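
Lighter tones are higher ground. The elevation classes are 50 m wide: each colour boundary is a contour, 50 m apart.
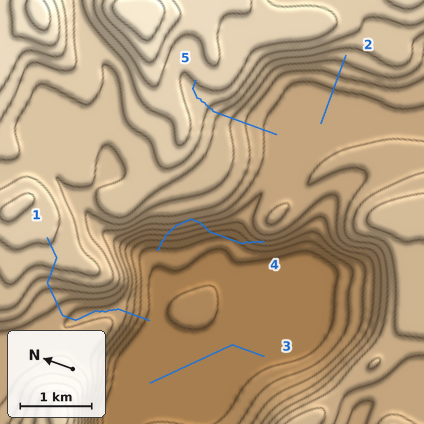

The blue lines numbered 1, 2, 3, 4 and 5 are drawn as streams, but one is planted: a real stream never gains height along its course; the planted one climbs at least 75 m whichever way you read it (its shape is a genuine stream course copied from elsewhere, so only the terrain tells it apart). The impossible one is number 4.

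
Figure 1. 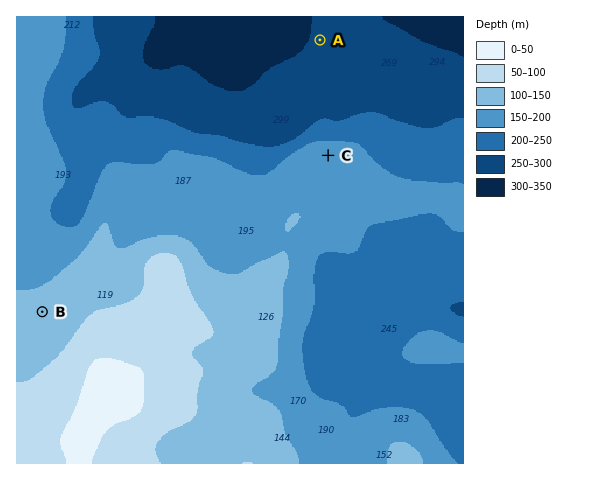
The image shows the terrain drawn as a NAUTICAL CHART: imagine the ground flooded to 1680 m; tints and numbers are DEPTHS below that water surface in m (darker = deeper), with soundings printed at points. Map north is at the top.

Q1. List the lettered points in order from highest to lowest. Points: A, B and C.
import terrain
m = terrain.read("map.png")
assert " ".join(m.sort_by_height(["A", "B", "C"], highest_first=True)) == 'B C A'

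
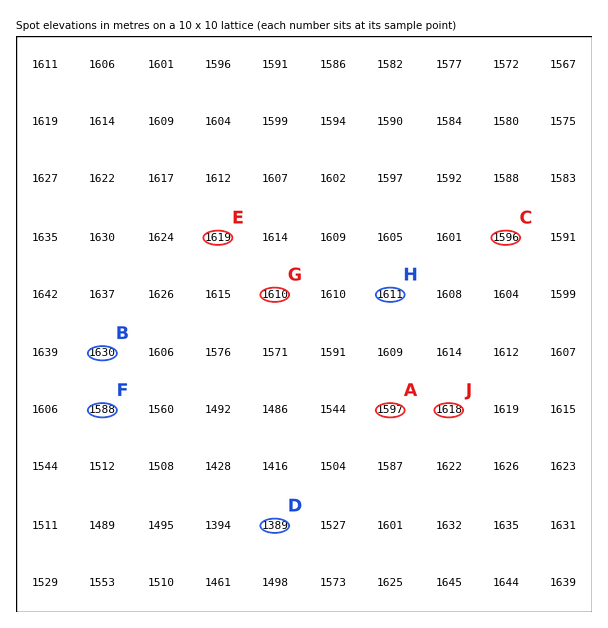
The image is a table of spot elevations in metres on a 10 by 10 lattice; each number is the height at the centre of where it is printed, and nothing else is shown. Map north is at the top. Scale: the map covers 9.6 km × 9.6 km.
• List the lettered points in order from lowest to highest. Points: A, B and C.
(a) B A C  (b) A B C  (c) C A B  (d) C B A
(c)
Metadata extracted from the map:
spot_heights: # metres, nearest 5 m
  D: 1390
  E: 1620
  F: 1590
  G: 1610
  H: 1610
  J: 1620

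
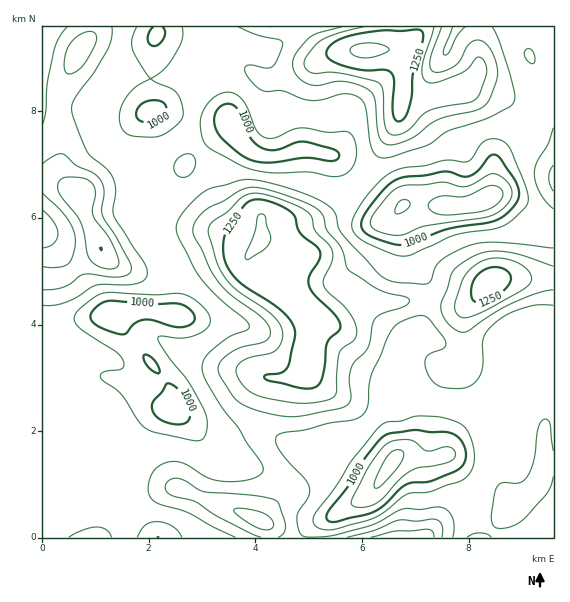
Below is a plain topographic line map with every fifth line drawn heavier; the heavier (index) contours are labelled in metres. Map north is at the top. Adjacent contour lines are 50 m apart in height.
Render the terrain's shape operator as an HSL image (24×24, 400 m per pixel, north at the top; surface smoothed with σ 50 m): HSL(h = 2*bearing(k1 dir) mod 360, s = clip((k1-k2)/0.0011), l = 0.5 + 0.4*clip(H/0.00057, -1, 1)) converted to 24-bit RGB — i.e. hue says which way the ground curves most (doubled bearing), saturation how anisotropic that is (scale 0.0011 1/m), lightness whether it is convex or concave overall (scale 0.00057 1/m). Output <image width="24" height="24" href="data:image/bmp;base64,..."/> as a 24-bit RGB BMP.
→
<image width="24" height="24" href="data:image/bmp;base64,Qk32BgAAAAAAADYAAAAoAAAAGAAAABgAAAABABgAAAAAAMAGAAATCwAAEwsAAAAAAAAAAAAAbYl8OZA6wJU0t06AyUiELS1zR6RAi08wiCAgWpDv0Pr7TMvtA4QAAjEHW4g4pEWL3n2CZ1m2/8PiFCOLl25NwEZUU5hpZY6Iboh9g39zgINpinJvsk+0xkCmSLOCZcH1zOr/nNXuykxd2CxjvlljJn8PATMACCsZ64RWsmpI1ks3l0Wic2CHvYi9x4/IU4uGXXyIfXuJgYSNdIKPUUqWi57e1OnyTLrHe4BIhE45mk9HvJCBtWC93Y20TrdUADMnDqgz0rhfj0++1F7esmKQZbBkllp/u4CObG2KdIKCgod8bneEYYCHQrJLt6xLfENHZzo0gnNNfalXhJ5jhV5urW9y4oF3K3JPAjEg1KEQMGITLhAV66ZYg5pmYmJ4r594cXaFdIeIfIOIhmyHabGbe7TGhHO9sCyfmXWIjpJ5jqxeeGFCd4FPiIVqz4KN12OeExVFL5ULkHg5GENGqOV4iZp0YGODqal9kHh/cYBtgXlnc6Z5WsFsUGouRhwkkDcwpXJQnYdLlFg9m3RPh5I+VnAsXa42xV7KlXXaV2fLcmetS8DMZrxui5RzYWuFopuDlXyHfH+ac4+in6t7lEdJhFFxQCNTk6drlml2rmpwnZh7iHygr5C1m9zfcMfbTkiafHafg2erkmqma5x5aJ19iXWMaIOJgpF7jI14hYtmfGhWmIFQary0nB2cTDmnY4u7g4G7pLfWrrrikWfXzsmmf716bE1pUGt1aHeEglWLuIadgZqsXqKDbXKBeIeDeYR2jIBrj21rdJyxmdHThxpoeiWekd7XO5nEc7jGl7zEpVa5xTeg3dKgrWJShUJSSKZ+SWF8XZOhbLOdwlJRaKNxaG2Gd3iFi3Jye5yNdsuuXbLImS6Al0Tptvj6QUnYwzqkf589cnAjNxQNn5As48tqxVyhj8vWi1WoQWtvW31VaiQ679siUIwiRHZSeGpyhYt5npovpq0OHykKS1ARTmgAMykALCEHgIgUoncrWhwVbYI4WOF1meCyl8vWtCiLvzJ4vkbLKpuhIzLK68DS8mRcGVcQIVkVcXo2j4i/wJCqnS6Le38+TtCvgpncRn3gRWW6lyhkgsSomvTme9SyddNAXi45hVi+iM3maV7mrlTsJimPume59tXm4L31XXrnLo3Zh2/S6zrO7i+4zf71XrT/UFa7hUKueC2UmH/HtejDWaNaknZf0X5XMZRgN7lngkhHS0iOnUmZRW6mSLzMzMXh5dXysqbvY1HnaUJYkCiN3vvQfvDheCN2bD5lfTVnS1WHjtmmvJmOpYSJVammsdzYr7flOXnQbpjePTzbk2LIi3XEV6uLOsEwuJgvmisfhD86WTNDZIky1v/Mbw9ikEp9VEWdSnbLiaPYfZ/OwnZ/rbKFcqx+d846gmMrmKILFCwHNysXWZE4K8yPfpbeoXve9UPgwVNqhldXhTt9s/Gdp/MrISBPeXF/b4uLO5OMW61sNWCa1Mjs1uT1rLf30mTv0Q+28WSBnYMtDTskhJkhQEgGKzMAGTMANSwN/zAqqCI4hNDj1vXu7L7tShqgdXyKc6aDP3OghqJSLIY7GvoCrnYmihcRnyopdka61XC48ourUyZtXnsnaHE0zYhYH5UyCikpk9cakI/AtcmKZ7crkCUfkUiHgn6RsJZnLk1DX7RKftGjKLdmVjMJj40ftpZAaiQnnC9H6VVf0U28fIPHaGXGf9HIcXPQCBycbtyeW7ywtsFgqn5beF17YqyZboe+uGrWv3XKVNVxQa46MwAb5r9IPIMeWUsab4cuLINx4jiH76dqLqVST6GWbaiCvzqEI3mcZMBvTH1pobJnmnBejYZriLdGHlYoVjA922VJ3uFPJQwnniCqw9eutG/MbYLFiai2MlWIPy+U+ODTjnLFckRHa3c0VpIzSKadY6B+XG+Gxothd45TjYlws3hohTFqH1M2eMhB4YZ3RBB/LOGBma5wg1ppoHc+boVATi82G1lI+fa3fkrbw4L6uaXjntnOLpKuap+jSUONzGKN4K9XO4dqnIGNXmfBaGLceJy0poKRg1fGd7fAdn6xsyHA15WMoTdkfk46E7dHaf8NHP8SAGex9JTp7aWwNJjDVG+gTjV5OmKU+dTSPaOsT6N0SbSkTDSUqneClHt4cYWTcaF3ZlJ3IlTA5MDu0Zr90tP2p6roa8Tj+eSXADMtalck+PTTjD+pUzNYUlR4NJSHjNxu9LvfcUqzdYc6EiIkrYZFoZxwh3BZdjYehXkPAJIrC+2ki7r03NH42rf3mH3b/c7jCwDiAHdw8dpXnyRXcEmBXp+L"/>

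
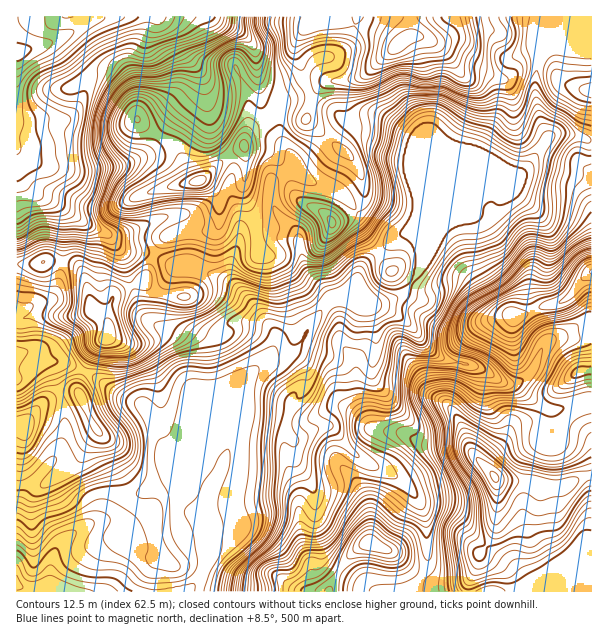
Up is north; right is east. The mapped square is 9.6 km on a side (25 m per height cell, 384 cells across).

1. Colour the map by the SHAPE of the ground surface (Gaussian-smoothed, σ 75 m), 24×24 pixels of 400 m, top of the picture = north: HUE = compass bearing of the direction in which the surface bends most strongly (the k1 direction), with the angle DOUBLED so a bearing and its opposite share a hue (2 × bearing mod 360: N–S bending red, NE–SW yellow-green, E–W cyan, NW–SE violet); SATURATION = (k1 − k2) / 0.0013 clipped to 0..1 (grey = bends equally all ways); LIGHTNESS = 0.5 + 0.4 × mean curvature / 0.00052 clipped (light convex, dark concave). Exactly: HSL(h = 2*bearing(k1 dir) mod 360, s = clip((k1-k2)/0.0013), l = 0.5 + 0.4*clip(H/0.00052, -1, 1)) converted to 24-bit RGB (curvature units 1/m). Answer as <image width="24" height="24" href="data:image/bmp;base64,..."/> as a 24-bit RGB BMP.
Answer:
<image width="24" height="24" href="data:image/bmp;base64,Qk32BgAAAAAAADYAAAAoAAAAGAAAABgAAAABABgAAAAAAMAGAAATCwAAEwsAAAAAAAAAAAAAtYcxdDs5loJMgYZRX25+sqlcmrRGJYCEJ1KwvaPju+rqhJrZbmrG43l0RTkxfnkuOJNSOyWI6JuXq783Ta07UnpNbX9wf4B/nsVPPXKGlIilmYSkdJGrgqSdi7SiaFKXGnBSDoJe5ZePxjyFa3XX/ILX1nri1vL1RqfeHAo9x9Sb2bKsdlBsqY9yPIE8WHxossp5QXVRMW47kpZpjn50pKdxYYlvfGiGZId8H0czMlEZ6e9sHz49RVyF8urZdLXAuj3PGASPt+Kx7EZbcKOyoHOVxKqRLFtosp1nmpttVqKfTod4apV3irWKiGGOaWR9dXuKXFCDLkVr3vKtLzFgP4Je1+ePlFhYTiRCHS9BdDUm67dqg8BUemyVwJyTNSt4Xrae1JjRulCAO3M9VZhGUI9giGmDinmEZn2BT1F7SGedrtaCiDV2RadOb9FUiy07WiVKWjdZaC4ox/mtm9DuhaXgpJfmx3Pyk8hhOWxlwmyTtW6Gc8uDMnOLdnB+ioKEZ3SAUlB4RbZ3abpIh3CvmtKRUxgUaEw0aEaGRiCQ2PPkzf7elmo/T2suRz0ktlk/2cu+NFJ/dlKT2fLkuMjjUySFcod9e3uCeHOGSVd7VcZYp1ZSNpo2hBtXzbbckKPdPE7SKxxl1P/Mome0yklxXUttW2Z5Z6Zs6KDXhkW0Tcxih+F0TycwdjhgcJlsdH2BenN+TlZ4SbhcYbmdyHfHPrDBq9m4XymVegNLj+y7zP7SUiZ2xavVzz7Hhm89W4hHTnAv1VHV2/PFiBAkUTQZPHIuVY1MbWZSboFbUW18RcCwypS5P1OelraFa49DNAw/pPDr1PfoyYSoayNtPB8EmSKc8KnVszxXZodeZGk4cAAArToJwNVyP8SCRFo2VXpCeJ9NNXI+Nm5ASnY2mExKsZNPSJKTLi6DlPyzlRYGMxMAMRICw+5rCGRMTLSJ1sLsdYg7SiwlGlF33fXW0/L4lFvzsn3dVpjAn5PJhY3BP2uHV5BSNGGLvtqsbFuvOvDniQcjpAyi+dLvmK3U2ue5H2UyED4NcH0qgWzDY1/ssqHxnOmXvHsnKhAVo0wrr8U6JYIxh5NFXCkzdKFJE19CvNZxWDlLfG4ugyugDVNz49ny59P459zv75X/kFrtEWAmfGtEHVcyddtTesKR5G7rgKDekbfs6dnyqmTMVxE9psJZXqlhPIZTMmkdZylTlsIxJ4xiKV94AKMFK5w48pa1Z3XQ1mP8/4DqvrPwe5ngkPHPgra9XCd845yFSUsneU0pnS9GjnDYz9fikYHOvhQjLJUqDkZO3ezfL2StNnqfn8WrNYVwKXhk8+XFDBhx89jtfkHFrZ7bdXXChhsvUBYfxYlqzoHMWWGykcGGL6mhorSBZh2D/rjZ2YWWEJ1THnE5j1ZoOHhmcbdLTWhYLmls2eyWEAwuqudELYQtjFIySAwWzQBgxe8tHmkLXn8hgT1R0LiJOY9+l1tlfx1tce638dP48rTVG3BtQIKEeoB8bYFYSm1IMIZXoFsmWDQstco6gXhObD+KSXG0Jz299tXw7c/8uGT4I+hKHtFoytV5GylmkeLYYctAayMs8OW8c6PULSV8f3+Af39/e4B7THRaYTJ0n6h7fLpwYn5nZm9MTTE9MU8bhKoHqZ49TYm72cTx0EPu4Nh0ITNaYJFFhUdMcpRq2/nSYjJ7SjNpf39/f39/f3x8fV5PIE5Nt56EobN4f2t7cGx+NimE1VWwvtmHNZ9CbcSBQpx7xCXM8t/ZTT6dZi9UX7BsotW+44hZejhtMk1ngHh6fFpKYS8uwJVMHbaDK490yZBFh2N1hI9eEShGj4LX7d7en9TKY6WQb05kJDBC6saGn0SnfmvPldekdmBAw6VtrjRAGjInQScilkUxQI5FtNuTLjaOLxoUrrYtj0G5v4S4K5CbDYd78Onb48Hho1qqZ1eLTjZpudd/oFGlVIND3ltCfjwskHkXnpU5ZRo3FSobocdVbuCsdt1vHgZhmqTOpLfUPXa3l5XI04bZGomBSPAgqEVq0Huplyicw0Cqe/GSoRuev7tWZLK8kWbg+tHxzVCwRW/PZpDf0frpZYvNmpvaAgWetd/NdZ61QWQuQmAsVoJaj423p8R4MFpXdKRhTFPMutHu+y+uRg069uC0PVYoJTogWJtL9Nfvi4vcp8LXgryjSImhWY84Lz55dJtLc3BPdnOaonBsMX02SXIqg4QxgGw8W1suWW8nIiMQmgBKn8Ha4NCuv5fYeqLNQpaplqZkxb52UaldxbSJXj2NvsKNODh3fYB/hHmB"/>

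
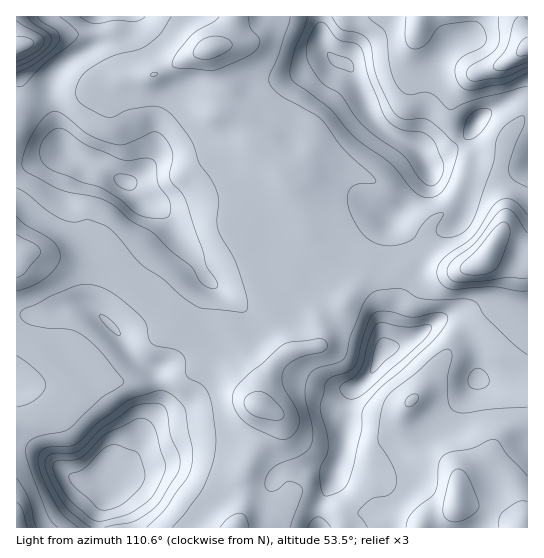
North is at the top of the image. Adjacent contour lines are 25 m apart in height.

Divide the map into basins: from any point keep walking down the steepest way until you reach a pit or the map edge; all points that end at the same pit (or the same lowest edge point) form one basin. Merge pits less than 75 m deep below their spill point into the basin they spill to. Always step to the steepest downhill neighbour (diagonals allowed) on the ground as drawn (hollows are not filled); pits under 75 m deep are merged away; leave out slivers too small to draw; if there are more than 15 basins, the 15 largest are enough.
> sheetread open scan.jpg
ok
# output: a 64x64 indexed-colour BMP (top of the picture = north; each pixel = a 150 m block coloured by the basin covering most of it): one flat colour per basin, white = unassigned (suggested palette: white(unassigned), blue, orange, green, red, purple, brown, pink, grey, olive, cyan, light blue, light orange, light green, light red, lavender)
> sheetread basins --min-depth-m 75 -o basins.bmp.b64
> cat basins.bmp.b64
<image width="64" height="64" href="data:image/bmp;base64,Qk12CAAAAAAAAHYAAAAoAAAAQAAAAEAAAAABAAQAAAAAAAAIAAATCwAAEwsAABAAAAAAAAAA////ALR3HwAOf/8ALKAsACgn1gC9Z5QAS1aMAMJ34wB/f38AIr28AM++FwDox64AeLv/AIrfmACWmP8A1bDFABEREREREREREREREREREREREREiIiIiIiIiIiIiIiIiERERERERERERERERERERERERESIiIiIiIiIiIiIiIiIRERERERERERERERERERERERERIiIiIiIiIiIiIiIiIhEREREREREREREREREREREREREiIiIiIiIiIiIiIiIiERERERERERERERERERERERERERIiIiIiIiIiIiIiIiIREREREREREREREREREREREREREiIiIiIiIiIiIiIiIhERERERERERERERERERERERERERIiIiIiIiIiIiIiIiEREREREREREREREREREREREREREiIiIiIiIiIiIiIiIRERERERERERERERERERERERERERIiIiIiIiIiIiIiIhEREREREREREREREREREREREREREiIiIiIiIiIiIiIiERERERERERERERERERERERERERESIiIiIiIiIiIiIiIRERERERERERERERERERERERERERIiIiIiIiIiIiIiIhEREREREREREREREREREREREREREiIiIiIiIiIiIiIiERERERERERERERERERERERERERESIiIiIiIiIiIiIiIRERERERERERERERERERERERERERIiIiIiIiIiIiIiIhEREREREREREREREREREREREREREiIiIiIiIiIiIiIiERERERERERERERERERERERERERERIiIiIiIiIiIiIiIREREREREREREREREREREREREREREiIiIiIiIiIiIiIhEREREREREREREREREREREREREREREiIiIiIiIiERERERERERERERERERERERERERERERERESIiIiIiIiIREREREREREREREREREREREREREREREREREiIiIiIiIhERERERERERERERERERERERERERERERERERIiIiIiIiERERERERERERERERERERERERERERERERERESIiIiIiERERERERERERERERERERERERERERERERERERESIiIiIRERERERERERERERERERERERERERERERERERERESIiIREREREREREREREREREREREREREREREREREREREREiIREREREREREREREREREREREREREREREREREREREREREREREREREREREREREREREREREREREREREREREREREREREREREREREREREREREREREREREREREREREREREREREREREREREREREREREREREREREREREREREREREREREREREREREREREREREREREREREREREREREREREREREREREREREREREREREREREREREREREREREREREREREREREREREREREREREREREREREREREREREREREREREREREREREREREREREREREREREREREREREREREREREREREREREREREREREREREREREREREREREREREREREREREREREREREREREREREREREREREREREREREREREREREREREREREREREREREREREREREREREREREREREREREREREREREREREREREREREREREREREREREREREREREREREREREREREREREREREREREREREREREREREREREREREREREREREREREREREREREREREREREREREREREREREREREREREREREREREREREREREREREREREREREREREREREREREREREREREREREREREREREREREREREREREREREREREREREREREREREREREREREREREREREREREREREREREREREREREREREREREREREREREREREREREREREREREREREREREREREREREREREREREREREREREREREREREREREREREREREREREREREREREREREREREREUERERERERERERERERERERERERERERERERERERERERERREQRERERERERERERERERERERERERERERERMRERERERFEREQRERERERERERERERERERERERERERERMzMREREREUREQRERERERERERERERERERERERERERETMzMzMRERERRERBEREREREREREREREREREREREREREzMzMzMzERERFEREEREREREREREREREREREREREREREzMzMzMzMREREUREQRERERERERERERERERERERERERETMzMzMzMzERERREQRERERERERERERERERERERERERETMzMzMzMzMzERFERBERERERERERERERERERERERERERMzMzMzMzMzMzEUREERERERERERERERERERERERERERMzMzMzMzMzMzMzREQREREREREREREREREREREREREREzMzMzMzMzMzMzNEREEREREREREREREREREREREREREzMzMzMzMzMzMzM0RERBERERERERERERERERERERERETMzMzMzMzMzMzMzREREQREREREREREREREREREREREzMzMzMzMzMzMzMzNEREREEREREREREREREREREREREzMzMzMzMzMzMzMzM0REREREEREREREREREREREREREzMzMzMzMzMzMzMzMzREREREQRERERERERERERERERETMzMzMzMzMzMzMzMzNERERERBERERERERERERERERERMzMzMzMzMzMzMzMzM0REREREEREREREREREREREREREzMzMzMzMzMzMzMzMz"/>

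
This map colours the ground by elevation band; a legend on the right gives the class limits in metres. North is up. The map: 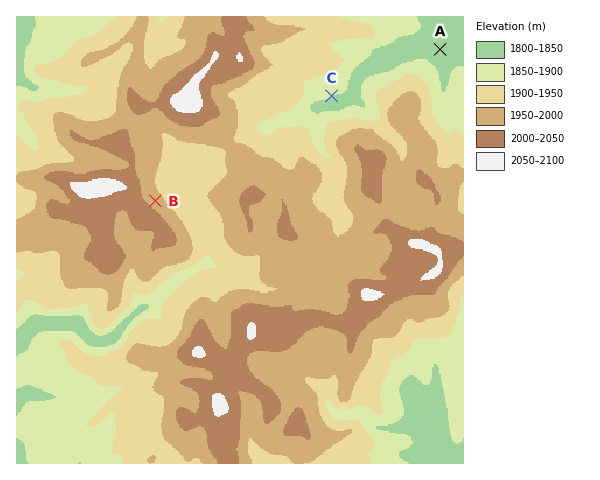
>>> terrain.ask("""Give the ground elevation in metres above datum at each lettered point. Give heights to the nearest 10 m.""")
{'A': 1810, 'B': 1980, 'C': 1850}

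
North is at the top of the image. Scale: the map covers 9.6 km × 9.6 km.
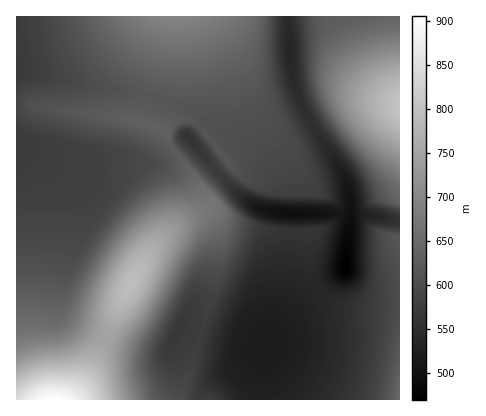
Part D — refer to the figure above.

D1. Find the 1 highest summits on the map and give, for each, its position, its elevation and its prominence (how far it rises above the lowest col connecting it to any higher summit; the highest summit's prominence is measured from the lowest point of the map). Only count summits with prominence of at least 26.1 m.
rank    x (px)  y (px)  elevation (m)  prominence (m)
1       132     282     792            44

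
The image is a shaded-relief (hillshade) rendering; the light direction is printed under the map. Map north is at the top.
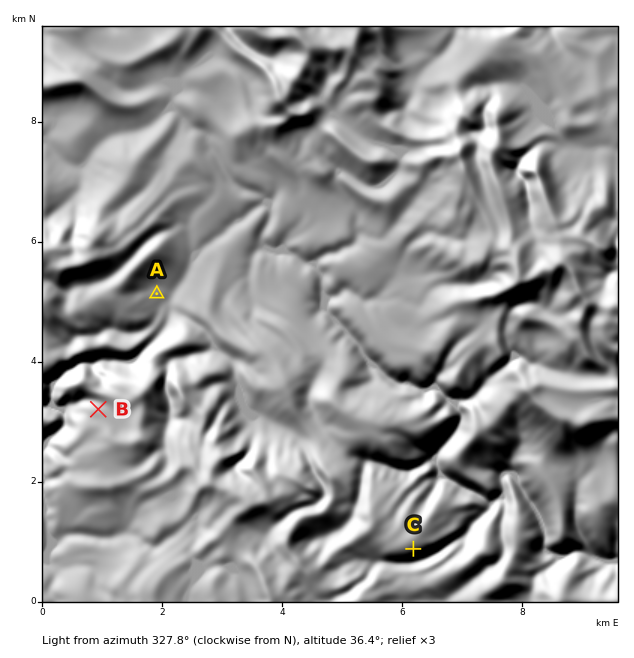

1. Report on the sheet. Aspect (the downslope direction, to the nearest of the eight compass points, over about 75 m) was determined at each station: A E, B N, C SE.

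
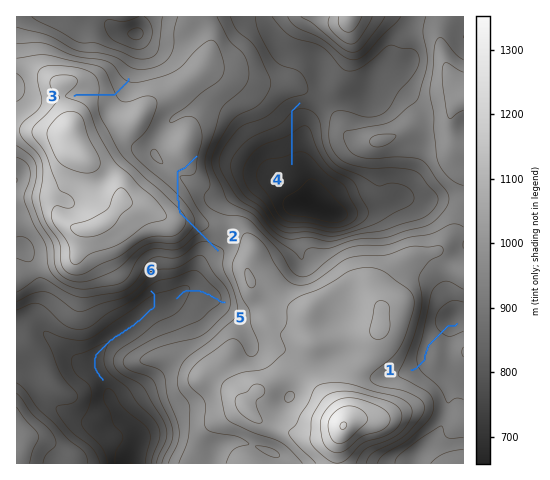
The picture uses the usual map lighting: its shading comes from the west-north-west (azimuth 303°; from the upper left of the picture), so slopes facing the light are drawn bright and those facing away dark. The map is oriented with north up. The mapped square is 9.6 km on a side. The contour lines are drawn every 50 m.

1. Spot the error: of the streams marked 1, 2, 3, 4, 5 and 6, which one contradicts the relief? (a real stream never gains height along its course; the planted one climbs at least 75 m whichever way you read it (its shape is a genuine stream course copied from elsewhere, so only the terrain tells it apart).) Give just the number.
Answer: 2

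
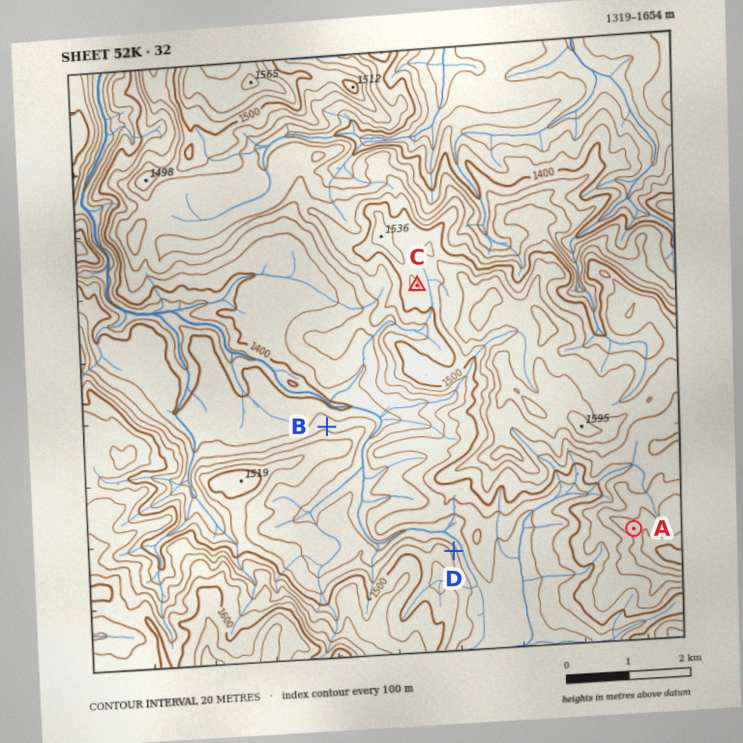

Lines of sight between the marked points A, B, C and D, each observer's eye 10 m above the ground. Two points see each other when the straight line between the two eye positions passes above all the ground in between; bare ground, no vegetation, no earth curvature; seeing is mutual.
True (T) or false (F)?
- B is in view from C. T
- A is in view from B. F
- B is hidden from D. T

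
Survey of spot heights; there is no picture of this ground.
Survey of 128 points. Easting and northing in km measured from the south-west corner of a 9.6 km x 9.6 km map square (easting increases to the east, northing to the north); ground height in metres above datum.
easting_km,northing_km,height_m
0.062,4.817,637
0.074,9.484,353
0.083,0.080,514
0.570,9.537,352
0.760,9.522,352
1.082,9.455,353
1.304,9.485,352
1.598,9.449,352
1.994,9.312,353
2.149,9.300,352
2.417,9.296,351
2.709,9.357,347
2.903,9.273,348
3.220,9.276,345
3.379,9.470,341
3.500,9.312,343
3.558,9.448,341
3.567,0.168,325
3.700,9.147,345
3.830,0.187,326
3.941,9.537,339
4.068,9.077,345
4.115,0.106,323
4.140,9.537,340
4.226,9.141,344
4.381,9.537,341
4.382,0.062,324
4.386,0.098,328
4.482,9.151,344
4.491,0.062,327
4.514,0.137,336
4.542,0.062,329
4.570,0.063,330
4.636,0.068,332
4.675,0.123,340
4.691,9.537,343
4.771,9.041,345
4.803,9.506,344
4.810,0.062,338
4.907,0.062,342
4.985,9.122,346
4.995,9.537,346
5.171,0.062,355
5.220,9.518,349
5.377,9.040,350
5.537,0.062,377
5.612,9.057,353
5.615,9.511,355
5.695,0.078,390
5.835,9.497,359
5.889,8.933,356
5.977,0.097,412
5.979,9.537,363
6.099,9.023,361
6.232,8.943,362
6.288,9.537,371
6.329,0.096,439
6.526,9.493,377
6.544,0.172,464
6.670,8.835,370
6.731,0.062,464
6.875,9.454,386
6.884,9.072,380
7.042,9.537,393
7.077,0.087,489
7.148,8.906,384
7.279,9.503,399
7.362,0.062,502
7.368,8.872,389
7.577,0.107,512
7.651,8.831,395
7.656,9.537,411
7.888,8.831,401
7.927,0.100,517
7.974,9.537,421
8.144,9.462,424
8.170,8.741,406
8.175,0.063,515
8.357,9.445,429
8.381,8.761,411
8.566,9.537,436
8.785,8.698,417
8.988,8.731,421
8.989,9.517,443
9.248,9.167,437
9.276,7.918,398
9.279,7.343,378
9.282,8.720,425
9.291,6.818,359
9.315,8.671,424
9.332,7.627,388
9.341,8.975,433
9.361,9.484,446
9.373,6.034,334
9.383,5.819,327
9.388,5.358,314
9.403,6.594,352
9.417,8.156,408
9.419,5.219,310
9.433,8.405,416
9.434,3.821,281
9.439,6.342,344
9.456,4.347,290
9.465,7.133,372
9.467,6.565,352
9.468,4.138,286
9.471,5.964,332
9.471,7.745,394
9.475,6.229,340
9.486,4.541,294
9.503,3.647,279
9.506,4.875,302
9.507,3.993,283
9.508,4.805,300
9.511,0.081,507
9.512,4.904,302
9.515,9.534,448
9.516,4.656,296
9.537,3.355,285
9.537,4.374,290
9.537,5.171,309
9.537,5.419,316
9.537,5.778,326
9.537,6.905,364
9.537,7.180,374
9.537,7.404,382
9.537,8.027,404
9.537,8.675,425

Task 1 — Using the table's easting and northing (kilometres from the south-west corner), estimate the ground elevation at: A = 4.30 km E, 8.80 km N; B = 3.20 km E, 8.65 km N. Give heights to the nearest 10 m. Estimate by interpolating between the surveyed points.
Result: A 350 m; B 360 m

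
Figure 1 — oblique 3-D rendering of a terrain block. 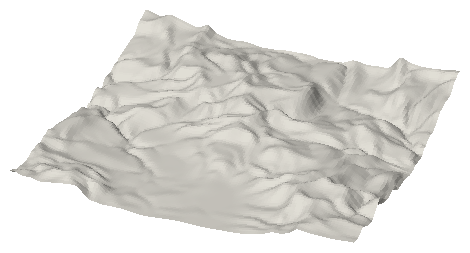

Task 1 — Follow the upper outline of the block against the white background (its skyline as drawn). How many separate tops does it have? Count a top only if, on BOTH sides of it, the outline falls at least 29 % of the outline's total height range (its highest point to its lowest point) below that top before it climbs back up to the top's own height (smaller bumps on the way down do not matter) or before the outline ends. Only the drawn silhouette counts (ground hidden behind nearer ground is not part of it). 1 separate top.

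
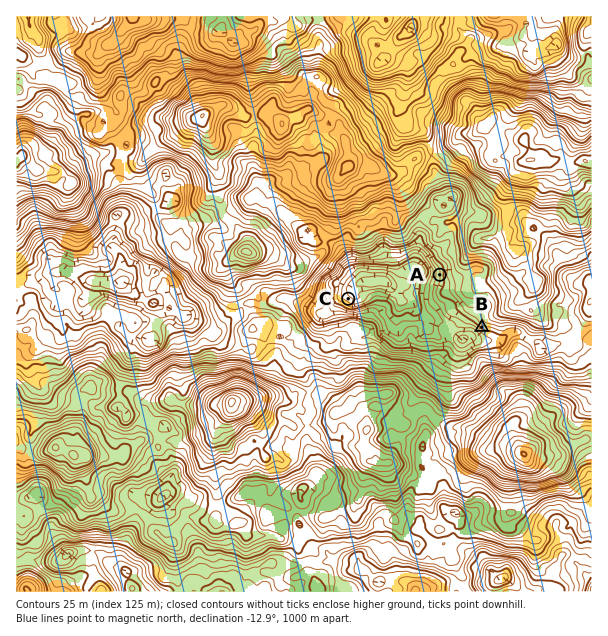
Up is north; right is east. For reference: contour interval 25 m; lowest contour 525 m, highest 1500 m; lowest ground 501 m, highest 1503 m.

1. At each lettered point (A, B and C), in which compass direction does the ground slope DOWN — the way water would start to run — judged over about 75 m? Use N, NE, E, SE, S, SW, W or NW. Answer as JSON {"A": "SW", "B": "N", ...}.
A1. {"A": "W", "B": "SW", "C": "NE"}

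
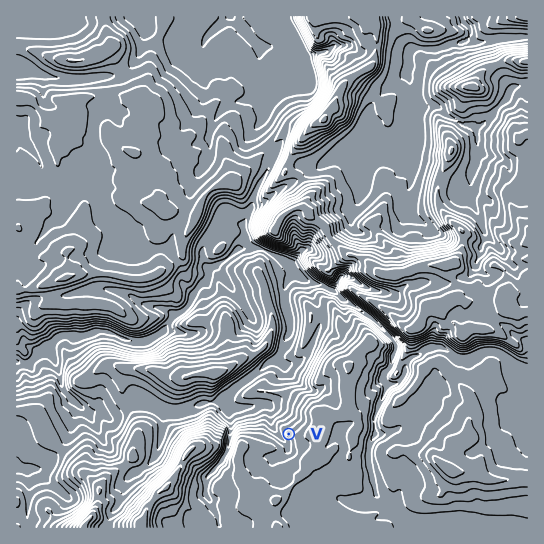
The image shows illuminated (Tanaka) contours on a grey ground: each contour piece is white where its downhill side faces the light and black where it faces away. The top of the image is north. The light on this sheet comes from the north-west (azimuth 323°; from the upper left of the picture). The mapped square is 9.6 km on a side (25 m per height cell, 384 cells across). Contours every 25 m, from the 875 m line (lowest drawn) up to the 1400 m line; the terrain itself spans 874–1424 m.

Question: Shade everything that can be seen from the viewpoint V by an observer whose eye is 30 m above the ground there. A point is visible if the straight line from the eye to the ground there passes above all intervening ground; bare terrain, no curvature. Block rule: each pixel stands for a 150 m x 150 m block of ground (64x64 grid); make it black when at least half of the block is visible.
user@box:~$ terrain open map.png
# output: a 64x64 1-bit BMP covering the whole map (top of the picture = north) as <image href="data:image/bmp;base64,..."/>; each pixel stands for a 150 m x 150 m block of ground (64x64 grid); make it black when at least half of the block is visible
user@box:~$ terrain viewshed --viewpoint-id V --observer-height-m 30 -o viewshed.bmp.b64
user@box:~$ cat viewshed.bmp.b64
<image width="64" height="64" href="data:image/bmp;base64,Qk0+AgAAAAAAAD4AAAAoAAAAQAAAAEAAAAABAAEAAAAAAAACAAATCwAAEwsAAAIAAAAAAAAA////AAAAAAAAAMAAAAAAAAAAgAAAAAAAAACAAAAAAAAAAAgAAAAAAAAAGAPAAAAAAAAYB+AAAAAAAAgPsAAAAAAADA/wAAAAAAAED/gAAAAAAAOO+AAAAAAAAc/4AAAAAAABz/gAAAAAAADH/AAAAAAAAMF8AAAAAAAA8/wAAAAAA///+AAAAAgH/+/wAAAACMcf4wAAAAAA5gfxDgAAAAAkAHgPwAAAAAAAHgeAAAAAAAAP/AAAAAAAAAH8AAAAAAAAAf4AAAAAAAAA/gDhAAAAAAD/AQAAAAAAAP8CAAAAAAAAewQAAAAAAAHyEAAAAAAAAcBgAAAAAAADwIcAAAAAAAbHn8AAAAAgAe34IAAAAAgAefAAAAAAPEDxgAAAAAB2AfMAAAAAAPcj/gAAAAAB8+D+AAAAAAPz8HwAAAAAH/nwMAAAAAB/8fgAAAAAAGBw+AAAAAAAQ/D4AAAAAAZH8AgAAAAAB8HAAAAAAAAHh+AAAAAAAA+P4AAAAAAAD/zAAAAAAACH0eAAAAAAAAfB4AAAAAAAHYDgAAAAAAAAgPAAAAAAAMGB8AAAAAAAw4fwAAAAAAAAAAAAAAAAAAAAAAAAAAAAAAAAAAAAAAABgAAAAAAAAAPwAAAAAAAAABgAAAAAAAAACAAAAAAAAAAAAAAAAAAAAAAAAAAAAAAAAAAAAAAAAA=="/>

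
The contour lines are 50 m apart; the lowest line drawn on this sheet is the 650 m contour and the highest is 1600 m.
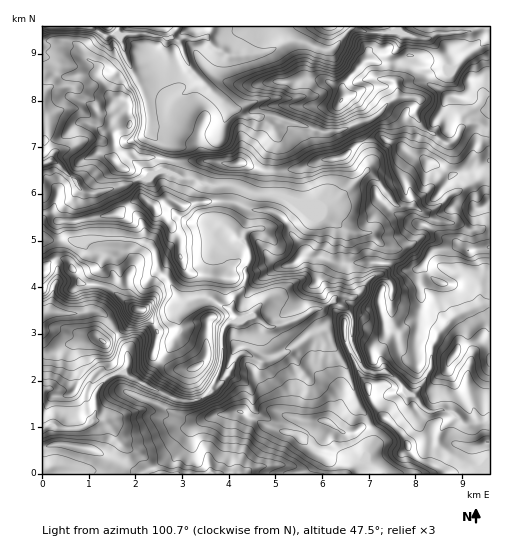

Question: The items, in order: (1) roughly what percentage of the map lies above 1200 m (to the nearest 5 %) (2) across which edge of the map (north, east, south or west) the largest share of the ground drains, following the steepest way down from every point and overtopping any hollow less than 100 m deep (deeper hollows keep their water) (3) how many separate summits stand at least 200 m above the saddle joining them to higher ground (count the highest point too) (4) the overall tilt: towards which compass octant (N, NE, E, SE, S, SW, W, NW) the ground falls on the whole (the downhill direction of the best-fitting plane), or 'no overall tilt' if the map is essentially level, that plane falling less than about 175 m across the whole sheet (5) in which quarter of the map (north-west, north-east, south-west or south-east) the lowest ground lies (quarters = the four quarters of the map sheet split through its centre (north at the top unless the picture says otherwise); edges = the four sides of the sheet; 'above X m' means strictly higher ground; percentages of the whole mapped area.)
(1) Ground above 1200 m makes up about 35 % of the sheet.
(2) The largest share of the runoff leaves by the western edge.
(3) There are 2 summits with 200 m or more of prominence.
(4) On the whole the ground falls towards the west.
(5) The lowest ground is in the south-west quarter.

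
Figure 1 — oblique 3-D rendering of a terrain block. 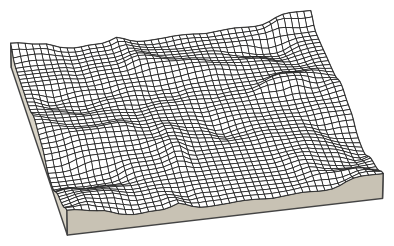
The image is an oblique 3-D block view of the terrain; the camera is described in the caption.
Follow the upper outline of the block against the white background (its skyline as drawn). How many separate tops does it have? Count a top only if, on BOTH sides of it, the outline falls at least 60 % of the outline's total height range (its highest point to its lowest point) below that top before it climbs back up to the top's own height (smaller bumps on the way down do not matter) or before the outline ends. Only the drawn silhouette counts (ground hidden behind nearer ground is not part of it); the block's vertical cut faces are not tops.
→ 0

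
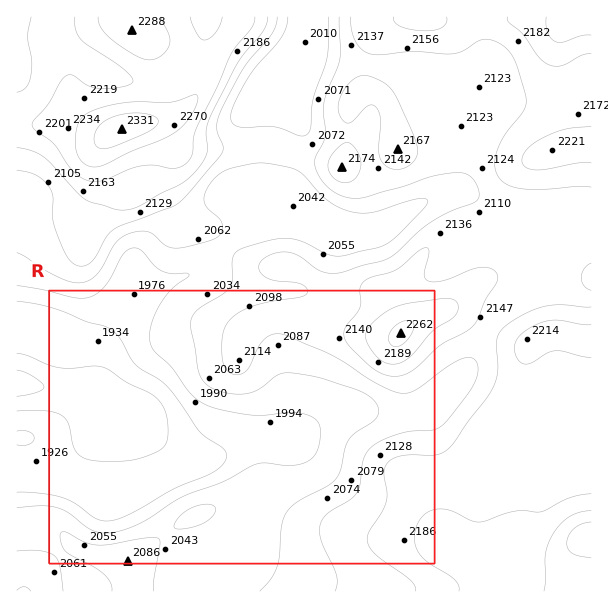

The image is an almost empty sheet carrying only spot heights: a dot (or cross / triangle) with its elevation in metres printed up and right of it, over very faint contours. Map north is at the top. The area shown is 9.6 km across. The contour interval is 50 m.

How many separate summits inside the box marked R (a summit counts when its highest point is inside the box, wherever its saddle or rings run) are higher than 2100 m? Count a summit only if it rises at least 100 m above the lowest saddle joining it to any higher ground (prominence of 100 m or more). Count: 1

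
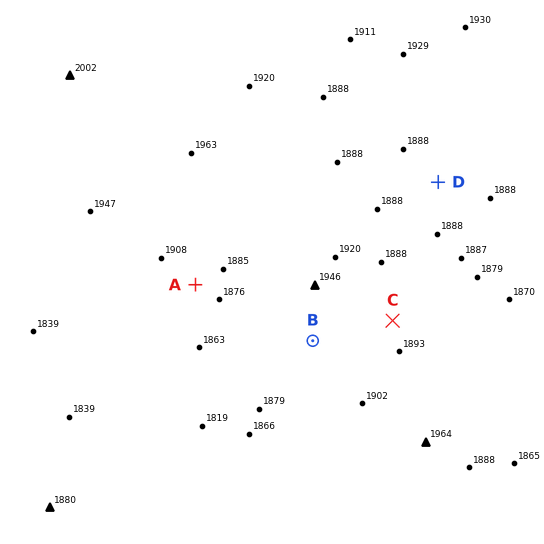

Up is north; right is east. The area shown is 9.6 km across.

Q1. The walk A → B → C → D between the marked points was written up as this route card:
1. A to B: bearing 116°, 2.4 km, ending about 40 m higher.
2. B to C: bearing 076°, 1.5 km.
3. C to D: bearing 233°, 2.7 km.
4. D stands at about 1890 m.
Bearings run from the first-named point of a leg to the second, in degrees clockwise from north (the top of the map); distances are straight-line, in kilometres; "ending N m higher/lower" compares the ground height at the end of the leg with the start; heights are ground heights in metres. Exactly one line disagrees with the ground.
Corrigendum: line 3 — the bearing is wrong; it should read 18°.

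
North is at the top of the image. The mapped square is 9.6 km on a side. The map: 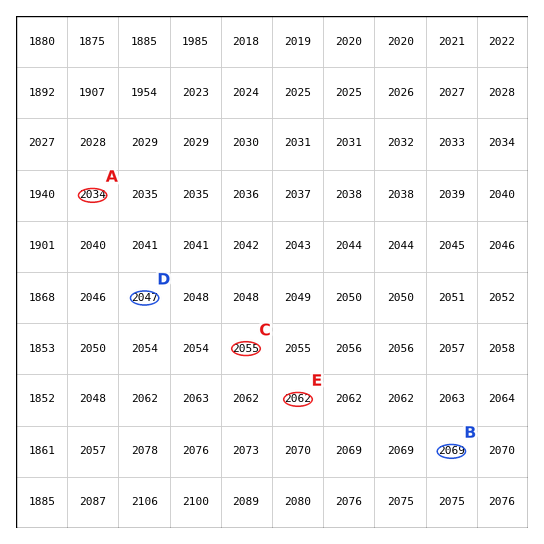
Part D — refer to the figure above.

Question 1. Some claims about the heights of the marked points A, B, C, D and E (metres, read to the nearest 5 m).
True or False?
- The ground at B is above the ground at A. True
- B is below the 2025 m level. False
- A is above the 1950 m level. True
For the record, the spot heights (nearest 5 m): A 2035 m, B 2070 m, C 2055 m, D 2045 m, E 2060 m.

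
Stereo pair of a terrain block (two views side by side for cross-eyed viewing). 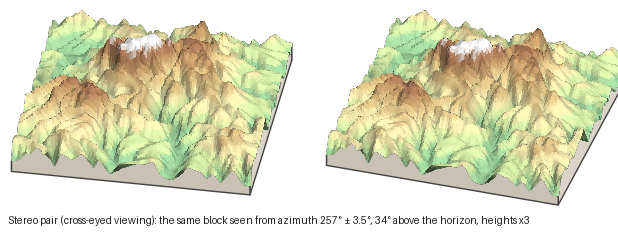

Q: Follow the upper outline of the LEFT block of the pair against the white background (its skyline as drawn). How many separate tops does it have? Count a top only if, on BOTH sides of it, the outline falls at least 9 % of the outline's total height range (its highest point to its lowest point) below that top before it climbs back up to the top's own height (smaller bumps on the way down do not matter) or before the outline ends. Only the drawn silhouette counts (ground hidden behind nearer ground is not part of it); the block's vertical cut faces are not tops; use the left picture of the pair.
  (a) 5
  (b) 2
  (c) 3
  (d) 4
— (b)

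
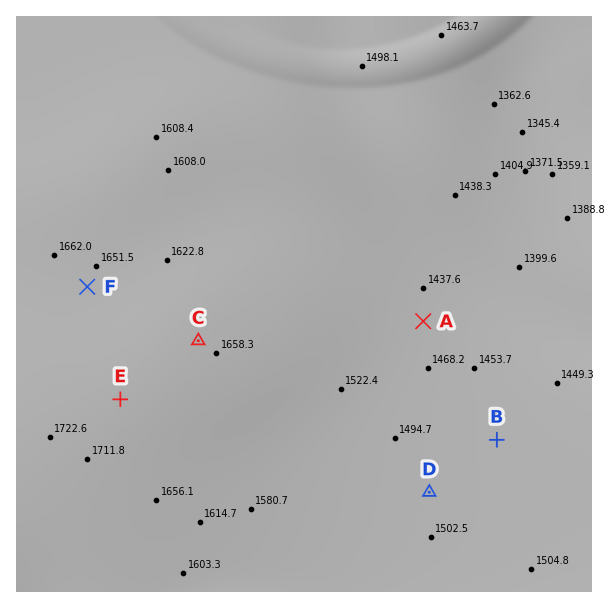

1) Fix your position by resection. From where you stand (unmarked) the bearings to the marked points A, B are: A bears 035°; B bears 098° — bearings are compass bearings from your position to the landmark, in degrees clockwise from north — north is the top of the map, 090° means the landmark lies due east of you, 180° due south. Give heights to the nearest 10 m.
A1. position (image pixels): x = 354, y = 420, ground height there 1510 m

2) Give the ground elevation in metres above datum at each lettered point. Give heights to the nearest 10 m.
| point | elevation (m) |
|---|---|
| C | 1670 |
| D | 1490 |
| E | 1720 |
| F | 1660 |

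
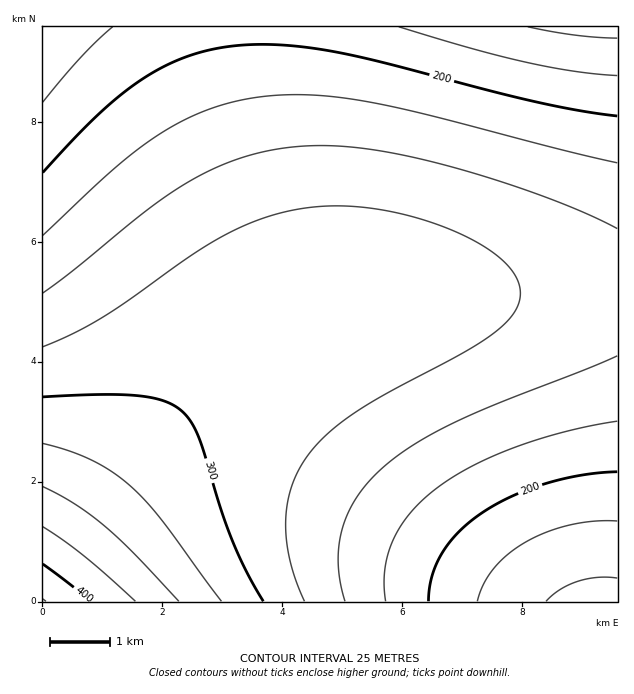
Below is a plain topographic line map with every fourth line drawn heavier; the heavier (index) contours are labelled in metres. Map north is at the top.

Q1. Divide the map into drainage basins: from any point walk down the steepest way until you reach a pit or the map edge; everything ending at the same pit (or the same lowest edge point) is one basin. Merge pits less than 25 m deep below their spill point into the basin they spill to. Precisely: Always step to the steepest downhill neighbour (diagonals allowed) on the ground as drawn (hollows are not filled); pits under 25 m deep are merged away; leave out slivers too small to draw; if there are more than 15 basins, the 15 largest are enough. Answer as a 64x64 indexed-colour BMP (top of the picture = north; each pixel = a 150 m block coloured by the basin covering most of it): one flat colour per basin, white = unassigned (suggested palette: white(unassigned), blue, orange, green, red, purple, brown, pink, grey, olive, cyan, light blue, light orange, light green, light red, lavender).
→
<image width="64" height="64" href="data:image/bmp;base64,Qk12CAAAAAAAAHYAAAAoAAAAQAAAAEAAAAABAAQAAAAAAAAIAAATCwAAEwsAABAAAAAAAAAA////ALR3HwAOf/8ALKAsACgn1gC9Z5QAS1aMAMJ34wB/f38AIr28AM++FwDox64AeLv/AIrfmACWmP8A1bDFABEREREREREREREREREREREREREREREREREREREREREREREREREREREREREREREREREREREREREREREREREREREhERERERERERERERERERERERERERERERERERERERERESERERERERERERERERERERERERERERERERERERERERERIhEREREREREREREREREREREREREREREREREREREREREiIRERERERERERERERERERERERERERERERERERERERESIiERERERERERERERERERERERERERERERERERERERERIiIREREREREREREREREREREREREREREREREREREREREiIiERERERERERERERERERERERERERERERERERERERESIiIhERERERERERERERERERERERERERERERERERERERIiIiIREREREREREREREREREREREREREREREREREREREiIiIiERERERERERERERERERERERERERERERERERERESIiIiIRERERERERERERERERERERERERERERERERERERIiIiIiEREREREREREREREREREREREREREREREREREREiIiIiIhERERERERERERERERERERERERERERERERERESIiIiIiIRERERERERERERERERERERERERERERERERERIiIiIiIiEREREREREREREREREREREREREREREREREREiIiIiIiIRERERERERERERERERERERERERERERERERESIiIiIiIiERERERERERERERERERERERERERERERERERIiIiIiIiIhEREREREREREREREREREREREREREREREREiIiIiIiIiIRERERERERERERERERERERERERERERERESIiIiIiIiIiERERERERERERERERERERERERERERERERIiIiIiIiIiIhEREREREREREREREREREREREREREREREiIiIiIiIiIiIRERERERERERERERERERERERERERERESIiIiIiIiIiIiERERERERERERERERERERERERERERERIiIiIiIiIiIiIhEREREREREREREREREREREREREREREiIiIiIiIiIiIiIRERERERERERERERERERERERERERESIiIiIiIiIiIiIiERERERERERERERERERERERERERERIiIiIiIiIiIiIiIiEREREREREREREREREREREREREREiIiIiIiIiIiIiIiIhERERERERERERERERERERERERESIiIiIiIiIiIiIiIiIhERERERERERERERERERERERERIiIiIiIiIiIiIiIiIiIhEREREREREREREREREREREREiIiIiIiIiIiIiIiIiIiMzERERERERERERERERERERESIiIiIiIiIiIiIiIiIiIzMzMzERERERERERERERERERIiIiIiIiIiIiIiIiIiIjMzMzMzMzMzMzMzMzMzMzMzMiIiIiIiIiIiIiIiIiIiMzMzMzMzMzMzMzMzMzMzMzMyIiIiIiIiIiIiIiIiIiMzMzMzMzMzMzMzMzMzMzMzMzIiIiIiIiIiIiIiIiIiIzMzMzMzMzMzMzMzMzMzMzMzMiIiIiIiIiIiIiIiIiIjMzMzMzMzMzMzMzMzMzMzMzMyIiIiIiIiIiIiIiIiIjMzMzMzMzMzMzMzMzMzMzMzMzIiIiIiIiIiIiIiIiIiMzMzMzMzMzMzMzMzMzMzMzMzMiIiIiIiIiIiIiIiIiIzMzMzMzMzMzMzMzMzMzMzMzMyIiIiIiIiIiIiIiIiIjMzMzMzMzMzMzMzMzMzMzMzMzIiIiIiIiIiIiIiIiIjMzMzMzMzMzMzMzMzMzMzMzMzMiIiIiIiIiIiIiIiIiMzMzMzMzMzMzMzMzMzMzMzMzMyIiIiIiIiIiIiIiIiIzMzMzMzMzMzMzMzMzMzMzMzMzIiIiIiIiIiIiIiIiIjMzMzMzMzMzMzMzMzMzMzMzMzMiIiIiIiIiIiIiIiIjMzMzMzMzMzMzMzMzMzMzMzMzMyIiIiIiIiIiIiIiIiMzMzMzMzMzMzMzMzMzMzMzMzMzIiIiIiIiIiIiIiIiIzMzMzMzMzMzMzMzMzMzMzMzMzMiIiIiIiIiIiIiIiIjMzMzMzMzMzMzMzMzMzMzMzMzMyIiIiIiIiIiIiIiIjMzMzMzMzMzMzMzMzMzMzMzMzMzIiIiIiIiIiIiIiIiMzMzMzMzMzMzMzMzMzMzMzMzMzMiIiIiIiIiIiIiIiIzMzMzMzMzMzMzMzMzMzMzMzMzMyIiIiIiIiIiIiIiIjMzMzMzMzMzMzMzMzMzMzMzMzMzIiIiIiIiIiIiIiIiMzMzMzMzMzMzMzMzMzMzMzMzMzMiIiIiIiIiIiIiIiIzMzMzMzMzMzMzMzMzMzMzMzMzMyIiIiIiIiIiIiIiIzMzMzMzMzMzMzMzMzMzMzMzMzMzIiIiIiIiIiIiIiIjMzMzMzMzMzMzMzMzMzMzMzMzMzMiIiIiIiIiIiIiIiMzMzMzMzMzMzMzMzMzMzMzMzMzMyIiIiIiIiIiIiIiIzMzMzMzMzMzMzMzMzMzMzMzMzMzIiIiIiIiIiIiIiIjMzMzMzMzMzMzMzMzMzMzMzMzMzMiIiIiIiIiIiIiIiMzMzMzMzMzMzMzMzMzMzMzMzMzMyIiIiIiIiIiIiIiIzMzMzMzMzMzMzMzMzMzMzMzMzMz"/>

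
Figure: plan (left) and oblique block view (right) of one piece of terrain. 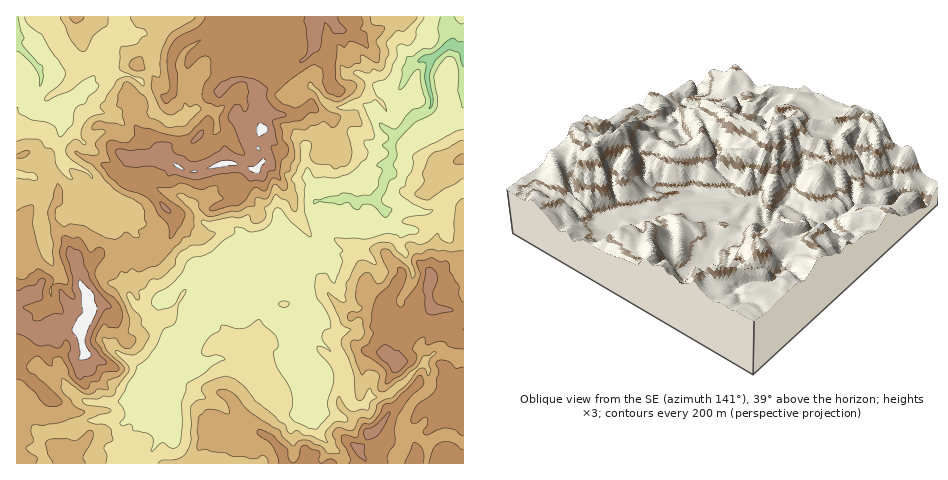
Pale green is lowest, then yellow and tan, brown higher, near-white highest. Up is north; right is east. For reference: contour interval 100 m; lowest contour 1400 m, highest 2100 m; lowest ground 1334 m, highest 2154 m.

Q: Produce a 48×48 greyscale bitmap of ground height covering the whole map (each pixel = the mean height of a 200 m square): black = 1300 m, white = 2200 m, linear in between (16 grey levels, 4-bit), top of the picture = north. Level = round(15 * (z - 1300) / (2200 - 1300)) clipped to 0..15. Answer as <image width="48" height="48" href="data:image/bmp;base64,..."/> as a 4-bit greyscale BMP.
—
<image width="48" height="48" href="data:image/bmp;base64,Qk32BAAAAAAAAHYAAAAoAAAAMAAAADAAAAABAAQAAAAAAIAEAAATCwAAEwsAABAAAAAAAAAAAAAAABEREQAiIiIAMzMzAERERABVVVUAZmZmAHd3dwCIiIgAmZmZAKqqqgC7u7sAzMzMAN3d3QDu7u4A////AIiImZiHZnZmd3d4iIiJqquqmry6qqqqqoiImZh3ZmZVVXiJmZmauaqYisu6qqqqqoiIiImHZmVVVWiZmZmqmIh3m7y6qaqqqpiIiHiHZVVVVWiZmZqph2ZnmZzLqZqqqoiIiId2ZVVERWiZmZmYdVVWd4m8qaqqqomZmZh3ZURERWiIiZh3ZURVZ3ebuaqqqomqqYdmZURERWd4iYdmZURFdmaJqpqqqpmrqHiHdURERVZ4mHZmZVRFZnd4iqmqqpqqmKqZdlREVVZ4h2ZmZVRFZneKiKqaqqqpmcy6l1VERVVmdmZmVURFVniKuYqaqqqqmt3LqGVURFVVVWZlVERFVombzKiaqqqqq93bhmZURFVVVmZlVURVV5q8zLmZmbu7y925eIdVRUVWZ2ZlVEVVaJq8y6mZqrzd3N2oiYhlVURWZmZlVEVVZ4m7u7qqq8zN3e66qYdlVURVVVVVVERVZ3m7u7u7u8zMzN7buodlVURVVVVVVURVaIm7qru7u8u7vN7suXZVVURVVVVVVURVeIm7qrvMy8zKvM7cuGZVVVRFVVVVVVVWd4mrqrvLuszKu87Kl3dlVVREVVVFVUVmZ4mauqvLuqvLqt25iIdmVVVERVVVVEVmV4mJupvLupqqmtypmIiHZVRERFVEVEVVVniIqovLqZmYm9u6mZmYdlREREREVFVEVnd4qJu6qpmInMuqqaqph2VVREREVFREVWZ5h4mZmZmIm7qpmZmamHdlVVRERFREVmZ3Znd3eJmImqmYiIiZqYh2VVVEREVFVVRVVVZnZ5mImJiIiIiZqphmZVZlRVVERERERVVmZ5iIiIiIiIiau5iId3d1VmRERERDRVVmZ4iIiIeIh4ibuoiqqZh2V2RERDMzRFVVZ4iIiHd3eJm7qImaq6mHd2QzMzM0RWd2ZoiIiHd3iru6qaqqqrqoh2REREQzRWd3Znd4h3d4q7u7u7y7u7zKl1VVVERDNGd4d3d4d3eKu7u8zd3dzN3cmGVmZlRDNFZ4iIiIZniavN3d3czN3c3cqXZ3d2VDNFZ4iIiHZ4iKvMzMy7u8zM3cuXeIh2VENVVneHd2VneKqqvMu7u7u83cuXeIh2VDNERVZ2ZlVWeImau6mau6vM3cqIiIh2ZTM0REVVVVVVeIiKmYiIq6vM3cqpmIh3ZEQzRERFVEVVZ3eJmIiImpvM3cy7qZh3VFVDI0RFRFRVVniZmJqYmqrMzbqqqXdmVVREMkRFRFVVVWiZiKqZm8u7zKqZmJqXZUREQkQ1VFVVVVeIeJqpm8y8zLqZibqYZUQ0MkQ1VEVVVVZ3eJqqmrzMu7upmbmHZlQ0MkQ1Q0VWZWZ4iIqqqru7u7u7qrmId3UyIkQ0NFVmZlZ4iIqqqru7uru7u7qZiXVDISMjRVVndmZ3h4q6q7u7uru7zLqpqXZEMyETRVZndmZmd4mrq7u7uru7zLu7qXZlRDIjVVZ4h2Zmd3iaqru7u7u7zMy7qYd2RDM0VWaIiHZneHeIm7q7u7u7zMy7mIiHVDMw=="/>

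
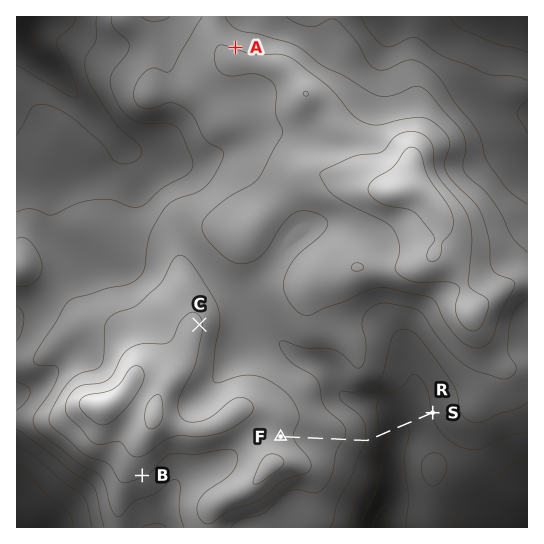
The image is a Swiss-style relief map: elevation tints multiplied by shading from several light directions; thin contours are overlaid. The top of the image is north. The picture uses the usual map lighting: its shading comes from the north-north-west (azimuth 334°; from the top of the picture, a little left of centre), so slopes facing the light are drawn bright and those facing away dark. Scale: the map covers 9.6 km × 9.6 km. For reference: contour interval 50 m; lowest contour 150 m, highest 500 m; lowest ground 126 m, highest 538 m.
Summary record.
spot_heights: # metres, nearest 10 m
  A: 400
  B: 410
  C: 450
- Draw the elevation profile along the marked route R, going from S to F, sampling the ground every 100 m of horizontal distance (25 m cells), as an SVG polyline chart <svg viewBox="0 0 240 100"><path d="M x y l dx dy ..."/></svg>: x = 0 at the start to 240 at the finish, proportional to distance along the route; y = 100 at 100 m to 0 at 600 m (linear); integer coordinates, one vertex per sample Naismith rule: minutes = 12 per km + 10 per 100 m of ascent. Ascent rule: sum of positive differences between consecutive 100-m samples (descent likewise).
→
<svg viewBox="0 0 240 100"><path d="M0 70l8 1 8 2 8 2 8 2 9 2 8 2 8 1 8-1 8-2 8-3 8-5 8-4 8-4 9-4 8-3 8-3 8-2 8-1 8-1 8-1 8-1 8-1 9-1 8-1 8-1 8-1 8-2 8-1 8-2 5-1"/></svg>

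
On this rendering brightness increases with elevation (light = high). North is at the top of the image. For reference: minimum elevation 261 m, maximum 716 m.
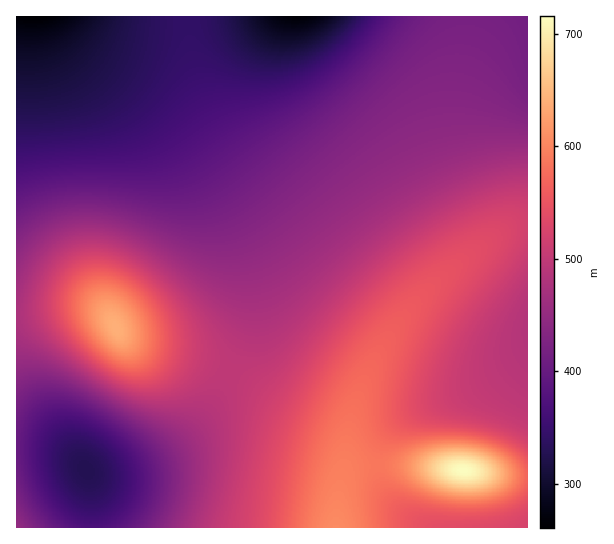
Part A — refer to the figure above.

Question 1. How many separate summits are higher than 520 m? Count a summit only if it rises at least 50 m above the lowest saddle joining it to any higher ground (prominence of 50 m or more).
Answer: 2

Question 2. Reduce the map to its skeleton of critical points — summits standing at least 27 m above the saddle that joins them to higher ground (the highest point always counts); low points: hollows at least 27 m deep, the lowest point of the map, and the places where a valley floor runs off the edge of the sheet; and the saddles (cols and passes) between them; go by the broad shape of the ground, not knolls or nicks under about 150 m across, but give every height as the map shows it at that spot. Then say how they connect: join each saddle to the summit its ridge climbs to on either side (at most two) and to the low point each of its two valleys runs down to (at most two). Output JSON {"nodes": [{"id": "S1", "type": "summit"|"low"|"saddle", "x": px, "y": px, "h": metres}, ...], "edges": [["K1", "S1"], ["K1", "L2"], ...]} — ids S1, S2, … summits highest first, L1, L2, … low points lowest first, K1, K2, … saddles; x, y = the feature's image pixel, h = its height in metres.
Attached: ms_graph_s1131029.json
{"nodes": [
{"id": "S1", "type": "summit", "x": 463, "y": 470, "h": 716},
{"id": "S2", "type": "summit", "x": 115, "y": 329, "h": 641},
{"id": "S3", "type": "summit", "x": 17, "y": 527, "h": 454},
{"id": "L1", "type": "low", "x": 33, "y": 17, "h": 261},
{"id": "L2", "type": "low", "x": 297, "y": 17, "h": 266},
{"id": "L3", "type": "low", "x": 86, "y": 470, "h": 327},
{"id": "L4", "type": "low", "x": 522, "y": 170, "h": 482},
{"id": "L5", "type": "low", "x": 527, "y": 526, "h": 524},
{"id": "K1", "type": "saddle", "x": 378, "y": 466, "h": 587},
{"id": "K2", "type": "saddle", "x": 229, "y": 371, "h": 498},
{"id": "K3", "type": "saddle", "x": 17, "y": 447, "h": 403},
{"id": "K4", "type": "saddle", "x": 187, "y": 22, "h": 342}],
"edges": [["K1", "S1"], ["K1", "L4"], ["K1", "L5"], ["K2", "S1"], ["K2", "S2"], ["K2", "L1"], ["K2", "L3"], ["K3", "S2"], ["K3", "S3"], ["K3", "L3"], ["K4", "S1"], ["K4", "L1"], ["K4", "L2"]]}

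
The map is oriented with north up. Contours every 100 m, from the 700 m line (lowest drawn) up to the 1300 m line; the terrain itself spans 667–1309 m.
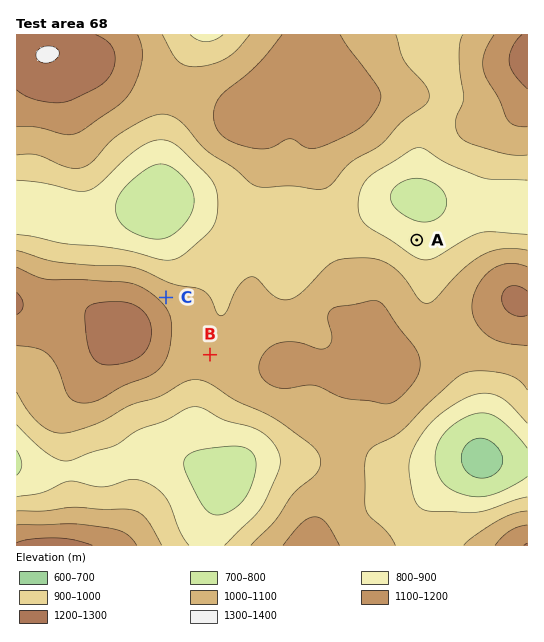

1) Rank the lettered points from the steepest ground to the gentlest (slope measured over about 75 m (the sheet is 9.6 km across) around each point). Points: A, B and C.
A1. C A B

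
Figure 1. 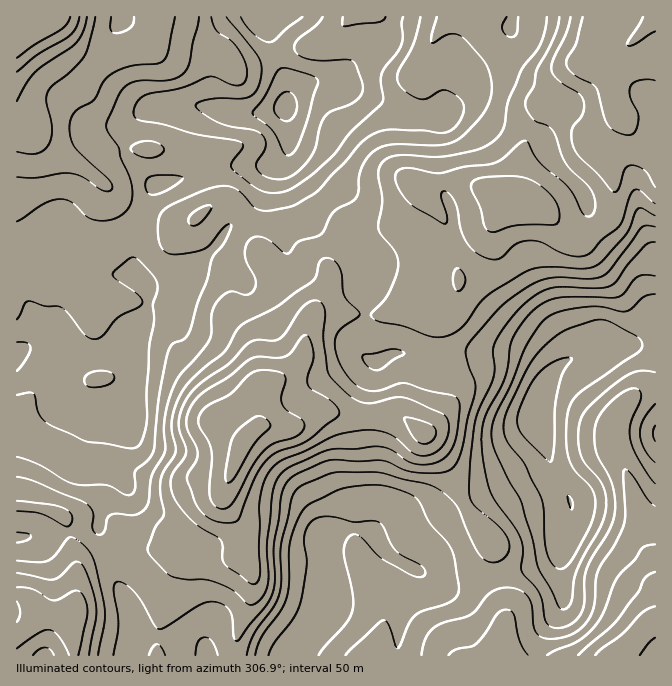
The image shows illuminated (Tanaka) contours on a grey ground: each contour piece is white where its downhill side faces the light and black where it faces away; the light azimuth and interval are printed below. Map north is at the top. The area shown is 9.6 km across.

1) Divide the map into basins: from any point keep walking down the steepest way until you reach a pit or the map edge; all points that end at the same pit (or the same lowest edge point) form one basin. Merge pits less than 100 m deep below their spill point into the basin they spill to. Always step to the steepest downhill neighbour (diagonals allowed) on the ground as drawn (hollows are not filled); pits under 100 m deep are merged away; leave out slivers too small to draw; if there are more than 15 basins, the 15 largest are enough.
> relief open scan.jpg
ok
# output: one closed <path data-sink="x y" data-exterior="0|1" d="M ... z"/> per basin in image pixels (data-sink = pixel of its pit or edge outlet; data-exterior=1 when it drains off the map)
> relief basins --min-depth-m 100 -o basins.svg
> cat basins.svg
<path data-sink="285 107" data-exterior="0" d="M597 16l-579 1-2 5 0 483 24 3 14 3 10 6 12 40 1 27 2-14 15-9 36-10 25-2 17-8 8 2 19-25 24-23 21-53 15-17 0-28 4-9 31-19 9-12 5-32 21-40 0-18 4-7 21-24 30-7 18-10 16-21 0-8-4-7 11 1 19-5 18 2 26 8 20 10 8 1-2-2 5-21 2-22 7-18 13-24 2-13 13-12 18-20 6-4 17-1 19-10-4 0-14-16-2-4z"/><path data-sink="537 413" data-exterior="0" d="M655 16l-57 1-2 5 2 15 14 16 4 0-19 10-17 1-6 4-18 20-13 12-2 13-13 24-7 18-6 46-27-12-26-8-18-2-19 5-10 0 3 14-16 21-18 10-30 7-18 19-7 12 0 18-20 35-5 22 0 10-3 8-14 14-22 12-6 11 1 29 24 0 1 2 10-2 23-13 20 0 12 3 47-2 10 5 21 18 21 31 19 42 25 32 1 36 10 29 0 33 6 16 146-1z"/><path data-sink="324 535" data-exterior="0" d="M338 413l-20 0-23 13-8 2-27-2-12 11-10 18-14 35 0 10 20 35 0 17 9 22 0 20-15 38-4 23 274 1 1-4-5-12 0-33-6-17-5-23 1-13-1-12-25-32-15-35-14-22-11-16-26-21-5-2-47 2z"/>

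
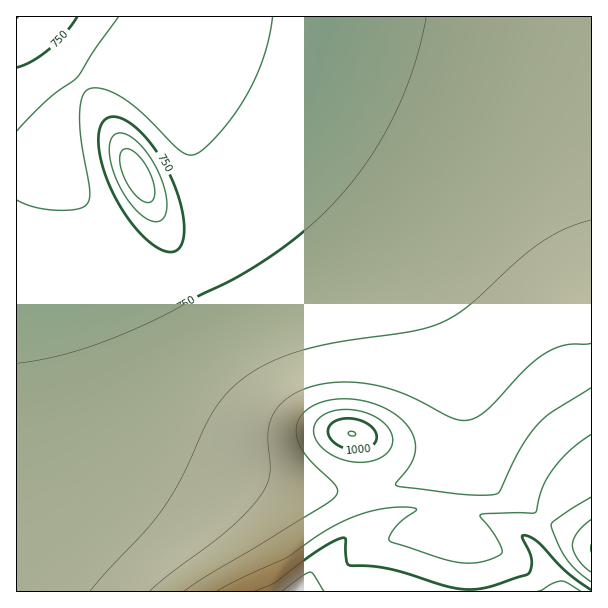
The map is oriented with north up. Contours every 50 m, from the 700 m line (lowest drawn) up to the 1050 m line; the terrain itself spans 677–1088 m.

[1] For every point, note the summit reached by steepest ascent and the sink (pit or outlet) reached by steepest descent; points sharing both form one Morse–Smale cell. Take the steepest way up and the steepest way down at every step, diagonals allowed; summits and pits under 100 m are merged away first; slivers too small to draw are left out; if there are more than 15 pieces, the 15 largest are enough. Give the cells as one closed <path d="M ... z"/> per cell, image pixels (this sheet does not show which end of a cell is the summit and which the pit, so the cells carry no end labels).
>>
<path d="M591 16l-575 1 1 575 542-1-13-31-12-14-4-7 29-42 26-23 7-3z"/><path d="M159 66l-7 0-1 5 25 42 18 36 16 46 2 30-1 12-9 20-13 11-21 8-16-2-17-8-27-24-16-20-25-48 7 71 14 64 14 42 25 50 28 31 16 12 39 18 78 22 42 8 30 1 41-11 30-4 18-6 8-8 6-17 0-51-9-37-12-33-15-32-18-28-25-32-30-29-42-36-76-57-45-30z"/><path d="M150 67l-39 1-25 12-14 15-6 10-5 15-1 20 2 19 11 29 19 34 16 20 27 24 17 8 16 2 21-8 13-11 9-20 1-21-7-39-11-28z"/><path d="M591 472l-6 2-26 23-29 42 4 7 12 14 14 32 32-1z"/>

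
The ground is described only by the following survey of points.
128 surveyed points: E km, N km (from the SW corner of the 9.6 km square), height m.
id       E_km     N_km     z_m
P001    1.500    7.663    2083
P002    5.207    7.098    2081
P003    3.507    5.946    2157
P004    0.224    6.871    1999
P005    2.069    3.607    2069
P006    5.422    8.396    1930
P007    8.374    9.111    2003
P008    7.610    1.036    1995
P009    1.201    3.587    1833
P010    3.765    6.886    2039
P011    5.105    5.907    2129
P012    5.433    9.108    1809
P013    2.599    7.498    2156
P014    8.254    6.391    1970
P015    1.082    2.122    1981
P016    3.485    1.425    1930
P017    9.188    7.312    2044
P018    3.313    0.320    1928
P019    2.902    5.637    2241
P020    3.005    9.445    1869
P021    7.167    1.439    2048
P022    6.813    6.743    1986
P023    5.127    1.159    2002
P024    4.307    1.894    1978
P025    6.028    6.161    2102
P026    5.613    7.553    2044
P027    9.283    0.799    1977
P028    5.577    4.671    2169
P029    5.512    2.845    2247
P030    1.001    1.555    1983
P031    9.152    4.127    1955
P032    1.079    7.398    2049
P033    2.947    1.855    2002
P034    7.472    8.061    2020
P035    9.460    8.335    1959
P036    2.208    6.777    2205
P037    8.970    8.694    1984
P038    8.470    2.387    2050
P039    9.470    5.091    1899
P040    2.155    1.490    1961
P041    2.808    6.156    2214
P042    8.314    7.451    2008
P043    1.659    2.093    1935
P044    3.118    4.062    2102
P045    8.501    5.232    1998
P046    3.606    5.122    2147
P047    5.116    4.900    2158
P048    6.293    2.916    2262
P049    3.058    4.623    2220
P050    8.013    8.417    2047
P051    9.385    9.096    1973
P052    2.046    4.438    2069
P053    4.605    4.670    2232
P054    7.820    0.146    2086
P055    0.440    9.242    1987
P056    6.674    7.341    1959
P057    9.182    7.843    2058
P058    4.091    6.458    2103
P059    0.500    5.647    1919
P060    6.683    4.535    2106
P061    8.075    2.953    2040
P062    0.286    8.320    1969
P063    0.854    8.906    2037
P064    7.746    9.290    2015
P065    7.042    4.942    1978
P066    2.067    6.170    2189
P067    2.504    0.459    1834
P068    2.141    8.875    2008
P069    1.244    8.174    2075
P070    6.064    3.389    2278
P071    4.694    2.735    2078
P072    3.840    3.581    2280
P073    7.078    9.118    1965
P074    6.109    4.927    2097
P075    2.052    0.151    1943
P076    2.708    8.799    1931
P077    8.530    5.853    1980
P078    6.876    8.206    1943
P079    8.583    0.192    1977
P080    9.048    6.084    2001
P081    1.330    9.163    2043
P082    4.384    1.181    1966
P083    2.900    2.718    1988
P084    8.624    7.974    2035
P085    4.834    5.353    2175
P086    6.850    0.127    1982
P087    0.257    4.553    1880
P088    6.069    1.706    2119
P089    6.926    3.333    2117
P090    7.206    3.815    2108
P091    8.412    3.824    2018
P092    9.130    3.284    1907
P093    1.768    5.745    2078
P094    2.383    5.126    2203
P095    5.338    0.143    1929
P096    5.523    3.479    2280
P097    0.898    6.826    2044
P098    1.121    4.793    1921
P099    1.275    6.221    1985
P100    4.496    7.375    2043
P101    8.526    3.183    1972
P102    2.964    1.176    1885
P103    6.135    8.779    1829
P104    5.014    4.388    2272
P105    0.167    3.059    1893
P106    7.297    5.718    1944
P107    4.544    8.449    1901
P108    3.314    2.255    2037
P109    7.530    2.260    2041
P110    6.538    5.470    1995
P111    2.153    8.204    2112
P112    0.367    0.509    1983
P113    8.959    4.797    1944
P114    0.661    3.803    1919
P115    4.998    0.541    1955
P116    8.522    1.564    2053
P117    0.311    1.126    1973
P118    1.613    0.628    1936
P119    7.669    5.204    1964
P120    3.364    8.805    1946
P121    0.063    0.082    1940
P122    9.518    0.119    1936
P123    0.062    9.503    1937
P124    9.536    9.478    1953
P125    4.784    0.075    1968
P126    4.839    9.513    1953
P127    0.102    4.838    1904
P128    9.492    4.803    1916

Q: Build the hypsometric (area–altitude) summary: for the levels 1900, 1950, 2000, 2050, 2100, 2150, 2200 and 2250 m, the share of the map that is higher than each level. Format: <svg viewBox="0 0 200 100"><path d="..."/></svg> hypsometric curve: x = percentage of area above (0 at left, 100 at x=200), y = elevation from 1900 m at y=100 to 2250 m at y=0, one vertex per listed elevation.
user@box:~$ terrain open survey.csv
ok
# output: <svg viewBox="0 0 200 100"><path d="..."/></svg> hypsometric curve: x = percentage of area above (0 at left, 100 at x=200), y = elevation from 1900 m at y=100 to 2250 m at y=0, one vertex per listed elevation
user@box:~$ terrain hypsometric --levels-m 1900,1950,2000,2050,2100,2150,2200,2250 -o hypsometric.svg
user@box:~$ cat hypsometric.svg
<svg viewBox="0 0 200 100"><path d="M186 100l-29-14-51-15-39-14-21-14-15-14-13-15-9-14"/></svg>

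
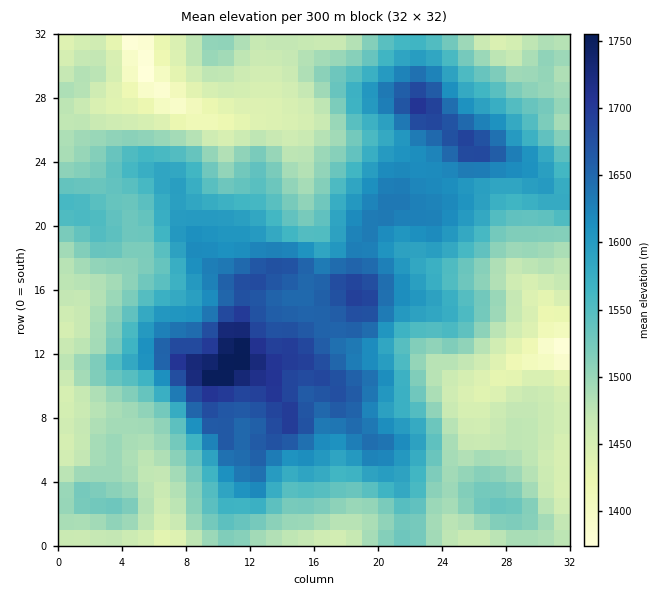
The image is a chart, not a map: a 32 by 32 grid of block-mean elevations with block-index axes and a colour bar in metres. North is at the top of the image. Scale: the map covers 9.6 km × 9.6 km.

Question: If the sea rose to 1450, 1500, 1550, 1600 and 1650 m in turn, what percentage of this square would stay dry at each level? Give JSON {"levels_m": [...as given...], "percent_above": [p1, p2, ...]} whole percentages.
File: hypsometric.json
{"levels_m": [1450, 1500, 1550, 1600, 1650], "percent_above": [92, 65, 44, 28, 13]}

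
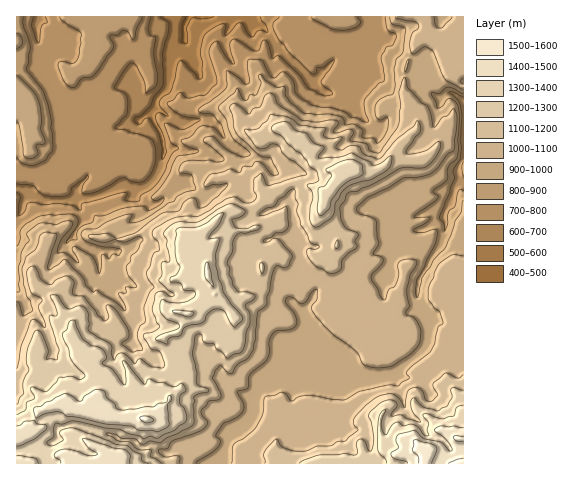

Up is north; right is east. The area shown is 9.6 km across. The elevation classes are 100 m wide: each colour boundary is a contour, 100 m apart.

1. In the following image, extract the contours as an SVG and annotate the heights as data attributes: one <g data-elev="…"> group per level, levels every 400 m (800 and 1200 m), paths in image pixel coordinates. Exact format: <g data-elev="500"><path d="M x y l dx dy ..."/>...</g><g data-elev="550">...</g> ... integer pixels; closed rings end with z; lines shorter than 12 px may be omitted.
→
<g data-elev="800"><path d="M463 191l-2-2-2 1-4 16-6 5-1 13-3 7-1-7-4-6 0-2 14-37-1-8 7-12 1-11-1-9 2-23-1-10-3-6-9-8 3-1 11 5"/><path d="M463 161l-1 6 1 9"/><path d="M17 158l5 5 12 2 12-5 7-12-2-26-4-19-4-13-17-21 2-6 2-16-6-20-1-10"/><path d="M60 17l2 3 17 11 2 3-2 20-3 7-3 2-12-2-3 3 6 18 4 4 5 2 3-2 6-8 10-2 7-7 15-22-4-9 0-3 7 0 5-4 3 0 4 1 3 7 2 0 3-11 5-11"/><path d="M312 17l0 2 18 9 12 2 9-1 7-3 2-5-3-4"/><path d="M385 17l2 12 3 3 6 2 0 4-3 7-7 2-5 9 4 20-1 5-6 3-13 15-1 9 4 12 0 2-17-5-9-6-31-7-15-10-3-13-7-8-5-1-5 6-3 0-4-4-7-13-13-2-2 5 3 16-1 3-4 1-8-7-10-6-1 17-28 22 3 3 9 1 4 2 8 9 3 13-2 0-9-10-11-2-4 1-9 10-9 3 1 3 4 3 13 5-3 2-17 3-3 2-12 24-13 15 4 3 9-2 0 2-4 4-10 6-3 0-3-4-5 0-17 3-18 7-9 0-3 6-9 3-4 4-2 5 0 5-6 1-4 3 0-2 10-14 1-6-1-4-8-3-29 2-13 7-6 6-1 10-3 7"/></g><g data-elev="1200"><path d="M162 463l-12-7 1-6-13-1-8-7-12-1-12-7 3-1 7 1 6 4 13 1 8 5 7-3 11 1 6-4 23-11 4-4-1-18 2-3-1-5 5-3 9-3 0-2-8-3-3-3 0-11-5-19 4-18 5-1 2 7 4 2 7 1 3 5 6 4 4 5 12-5 4-3 2-7 1-11 4-10 0-8-5-7 0-2 8-5 2-5-7-3-11-1-4-6-1-6-3-5 1-7-3-4 5-11 1-10 3-6 3-3 6 0 12-3 3-3-5-2-11 4-9-2-3-7 10-4 3-5-10-7-8 1-29 17-23 1-6 4-5 5 0 3 3 6-1 4 4 15-2 2-4-1-2 2 0 11-3 6 9 10 5 3 1 2-3 2-10-6-5 2-4 16 4 13 4 5-7 5-8 1-2 3 8 13 7 1 2 3 4 10 0 4-12 0-12-8-6 4-8-8-4-2-4 1-3 6-2 0-2-16-23-14 0-16-3-6-7-2-10 3-11-14-5 0-2 2 5 8 2 9-1 2-6-1-1 3 10 31-2 10-10 0 1-9-5-14-4-5-4 0-8 20-1 11 3 8-6 12 1 11-7 11"/><path d="M463 390l-11-2-1 2 1 7-4 8-10 6-14-4-9-9-3 1-1 4 1 7 8 12-14-4-4-3-11 1 6-10-1-3-5-3-8 2-12 9-3 5 3 6 3 15-3 14-2 0-4-10-4-2-4 3 1 10-2 3-12-2-25 2-15 5-5 3"/><path d="M262 273l1 1 1-7-2-4-2 2z"/><path d="M335 248l2 0 2-2-2-6z"/><path d="M314 227l5 0 13-9 2-5 1-10 9-14 9-5 18-5 14-7 5-6 2-9-2-1-8 7-7 2-24-12-11 4-20 1-2-1 5-7 0-4-9-3-8-10-11-3-7-7-4-1-7 1-5 3 0 5 9 5 7 9 13 9 8 12 8 7 1 8-10 3-1 2 6 8-4 23 2 6z"/></g>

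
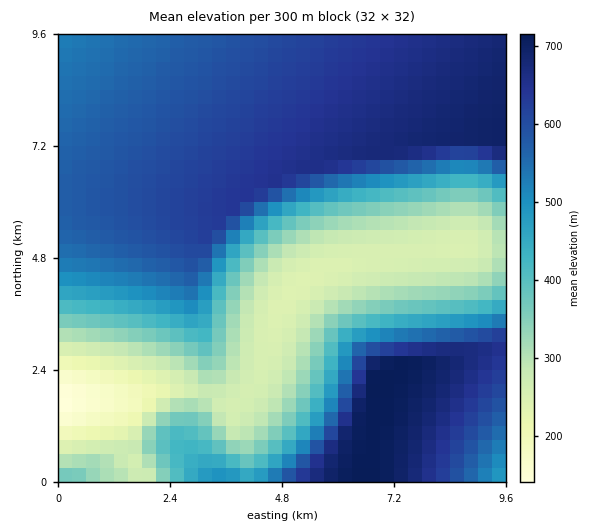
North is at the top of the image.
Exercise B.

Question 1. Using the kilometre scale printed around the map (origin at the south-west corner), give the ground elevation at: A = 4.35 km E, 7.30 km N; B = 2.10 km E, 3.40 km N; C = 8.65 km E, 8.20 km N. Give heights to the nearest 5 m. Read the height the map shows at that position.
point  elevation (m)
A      635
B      415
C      685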